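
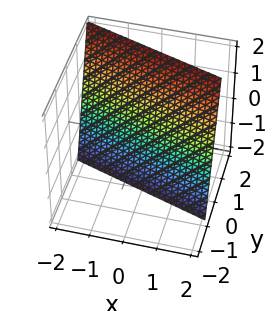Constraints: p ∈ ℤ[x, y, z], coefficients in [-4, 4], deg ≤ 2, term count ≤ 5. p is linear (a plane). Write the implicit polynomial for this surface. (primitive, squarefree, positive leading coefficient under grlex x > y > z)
1. The degree is 1 — every cross-section is a straight line — this is a plane.
2. Observable constraints: one z-axis crossing is at z = -2; it meets the x-axis at x = 2 (among the integer gridlines).
3. Putting this together gives p.

x + 3*y - z - 2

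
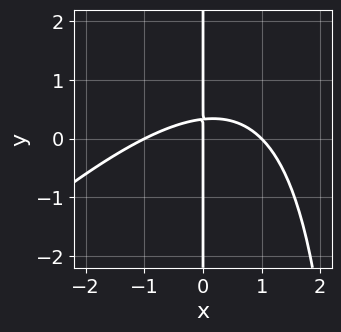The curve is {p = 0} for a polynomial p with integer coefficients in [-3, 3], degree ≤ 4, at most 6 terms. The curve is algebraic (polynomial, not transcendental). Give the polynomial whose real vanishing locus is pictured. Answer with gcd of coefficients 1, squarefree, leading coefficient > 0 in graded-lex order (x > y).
(a) Degree: the shape is more complex than any degree-2 curve, so deg p = 3.
(b) Reading off the gridlines: the visible y-axis segment lies entirely on the curve; the x-axis gridline crossings are at x ∈ {-1, 0, 1}.
(c) These observations pin down the coefficients.

x^3 - x^2*y + 3*x*y - x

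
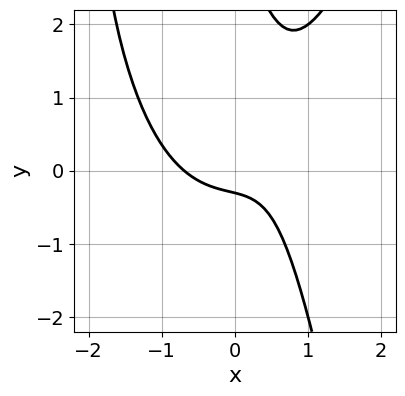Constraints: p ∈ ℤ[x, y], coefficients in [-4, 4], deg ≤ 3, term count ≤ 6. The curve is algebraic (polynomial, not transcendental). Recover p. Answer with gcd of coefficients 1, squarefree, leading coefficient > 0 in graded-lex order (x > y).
The degree is 3 — the shape is more complex than any degree-2 curve.
Matching integer coefficients to the picture gives p.

3*x^3 - 3*x*y - y^2 + 3*y + 1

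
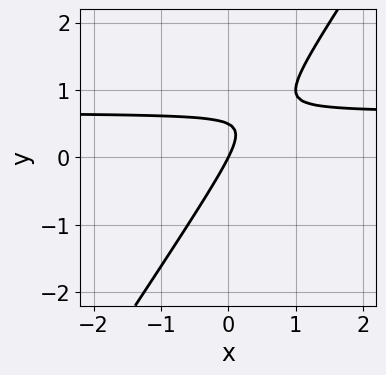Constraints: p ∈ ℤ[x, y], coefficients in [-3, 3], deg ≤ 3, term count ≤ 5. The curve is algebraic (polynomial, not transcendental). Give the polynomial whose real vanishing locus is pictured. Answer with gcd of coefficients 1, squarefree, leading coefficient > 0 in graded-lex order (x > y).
3*x*y - 2*y^2 - 2*x + y

1. Degree: the shape is more complex than any degree-1 curve, so deg p = 2.
2. From the visible intercepts: it meets the x-axis at x = 0 (among the integer gridlines); it meets the y-axis at y = 0 (among the integer gridlines).
3. Fitting integer coefficients to these (and the overall shape) gives p.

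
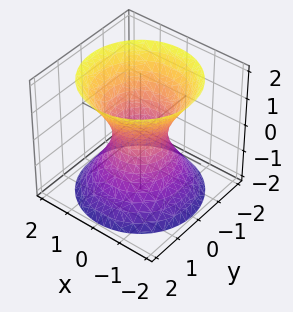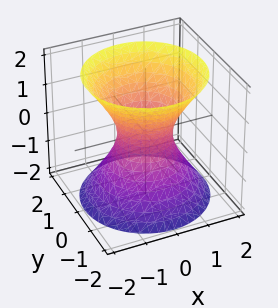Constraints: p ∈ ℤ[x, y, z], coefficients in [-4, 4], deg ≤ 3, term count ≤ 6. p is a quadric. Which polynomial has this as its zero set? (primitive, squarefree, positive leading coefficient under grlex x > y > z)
3*x^2 + 3*y^2 - 2*z^2 - 2

Degree: one connected sheet with a waist; a quadric, so deg p = 2.
Symmetries: the surface is invariant under rotation about z: p = q(x² + y², z); the z ↦ −z reflection is a symmetry, so z appears only in even powers.
From the axis intercepts and sections: it misses every integer gridline on the z-axis; a circular section at z = 1 has radius between 1 and 2.
The integer polynomial consistent with all of this is the stated p.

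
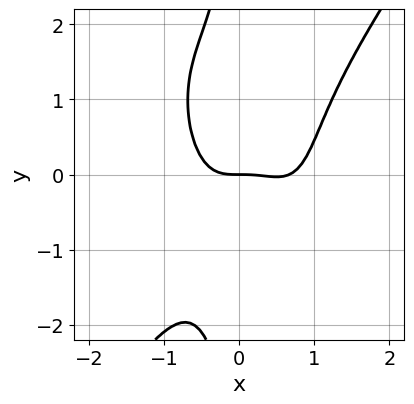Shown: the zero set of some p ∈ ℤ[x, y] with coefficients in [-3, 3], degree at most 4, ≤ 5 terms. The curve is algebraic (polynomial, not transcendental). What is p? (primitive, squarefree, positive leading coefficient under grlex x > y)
3*x^4 - x*y^3 - 2*x^3 - 2*y

The degree is 4 — no degree-3 curve has this shape.
Against the integer gridlines: it meets the y-axis at y = 0 (among the integer gridlines); one x-axis crossing is at x = 0.
The integer polynomial consistent with all of this is the stated p.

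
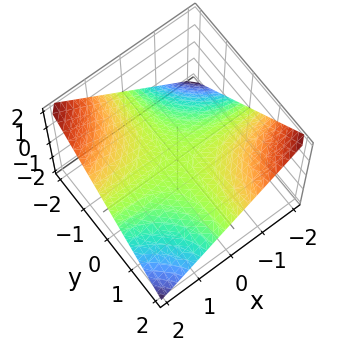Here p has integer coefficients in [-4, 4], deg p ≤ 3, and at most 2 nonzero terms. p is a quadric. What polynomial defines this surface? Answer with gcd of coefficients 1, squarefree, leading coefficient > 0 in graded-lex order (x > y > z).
First, the degree is 2 — a hyperbolic paraboloid; a quadric.
Next, observable constraints: every point of the x-axis in the box is on the surface; it crosses the z-axis at the gridline z = 0.
Finally, solving for integer coefficients yields p as stated. Check: (0, -1, 0) on the y-axis lies on the surface, and p(0, -1, 0) = 0. ✓

x*y + 2*z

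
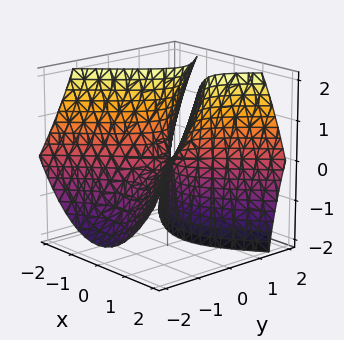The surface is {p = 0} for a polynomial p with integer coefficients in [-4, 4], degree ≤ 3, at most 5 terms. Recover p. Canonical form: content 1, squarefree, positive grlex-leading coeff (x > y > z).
(a) deg p = 2. The shape is more complex than any degree-1 surface.
(b) Checking where it meets the axes: it meets the x-axis at x = 0 (among the integer gridlines); one z-axis crossing is at z = 0; it meets the y-axis at y = 0 (among the integer gridlines).
(c) The integer polynomial consistent with all of this is the stated p.

3*x^2 - 3*y^2 + 3*y*z - 2*z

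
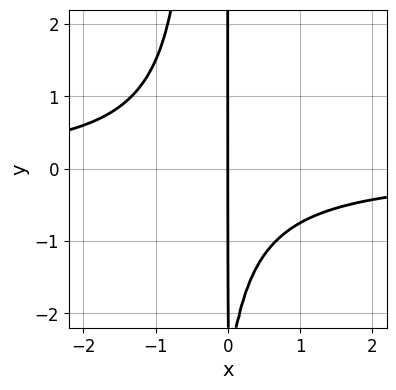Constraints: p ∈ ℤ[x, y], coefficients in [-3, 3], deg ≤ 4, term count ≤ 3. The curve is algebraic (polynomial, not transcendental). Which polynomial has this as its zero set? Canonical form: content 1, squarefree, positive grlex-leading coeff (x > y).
(a) Degree: no degree-2 curve has this shape, so deg p = 3.
(b) From the axis intercepts and sections: the visible y-axis segment lies entirely on the curve; it meets the x-axis at x = 0 (among the integer gridlines).
(c) These observations pin down the coefficients.

3*x^2*y + x*y + 3*x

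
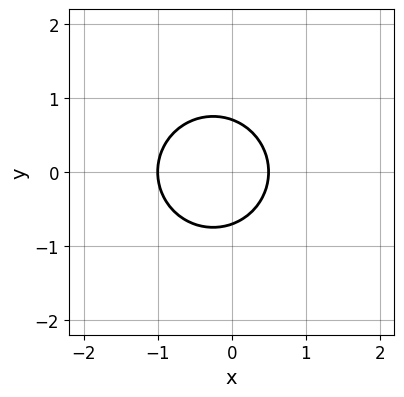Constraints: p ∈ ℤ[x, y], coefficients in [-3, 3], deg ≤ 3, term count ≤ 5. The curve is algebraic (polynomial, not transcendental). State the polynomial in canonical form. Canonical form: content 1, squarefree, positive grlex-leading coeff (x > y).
1. Degree: no degree-1 curve has this shape, so deg p = 2.
2. Symmetries: mirror symmetry y ↦ −y ⇒ only even powers of y.
3. From the axis intercepts and sections: one x-axis crossing is at x = -1.
4. Matching integer coefficients to the picture gives p.

2*x^2 + 2*y^2 + x - 1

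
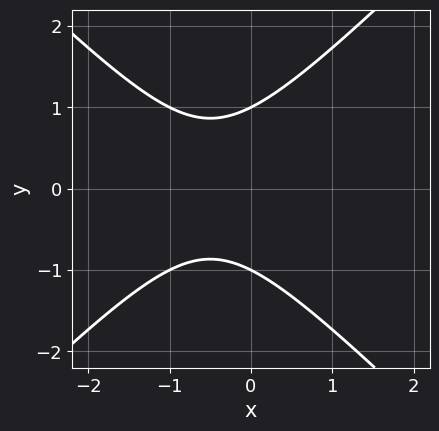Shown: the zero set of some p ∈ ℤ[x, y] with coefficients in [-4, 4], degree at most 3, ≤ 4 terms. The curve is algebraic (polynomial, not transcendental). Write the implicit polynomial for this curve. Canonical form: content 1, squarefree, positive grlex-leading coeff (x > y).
(a) deg p = 2.
(b) Symmetries: the y ↦ −y reflection is a symmetry, so y appears only in even powers.
(c) From the axis intercepts and sections: it misses every integer gridline on the x-axis; the y-axis gridline crossings are at y ∈ {-1, 1}.
(d) Putting this together gives p.

x^2 - y^2 + x + 1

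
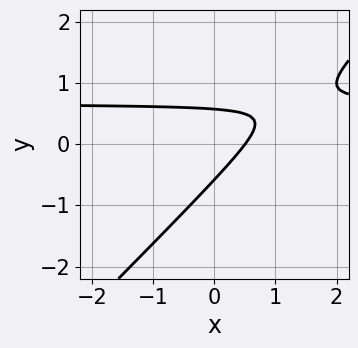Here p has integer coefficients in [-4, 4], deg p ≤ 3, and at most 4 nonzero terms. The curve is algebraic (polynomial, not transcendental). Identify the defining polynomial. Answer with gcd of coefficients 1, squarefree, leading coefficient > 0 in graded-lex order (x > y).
(a) Degree: the shape is more complex than any degree-1 curve, so deg p = 2.
(b) Putting this together gives p.

3*x*y - 3*y^2 - 2*x + 1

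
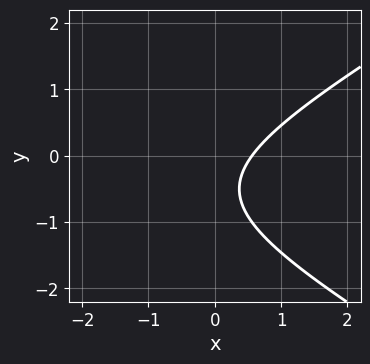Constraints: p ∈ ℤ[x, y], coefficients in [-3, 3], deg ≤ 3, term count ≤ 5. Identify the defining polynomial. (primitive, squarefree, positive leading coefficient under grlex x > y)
x^2 - 3*y^2 + 3*x - 3*y - 2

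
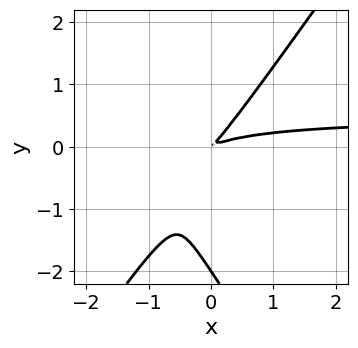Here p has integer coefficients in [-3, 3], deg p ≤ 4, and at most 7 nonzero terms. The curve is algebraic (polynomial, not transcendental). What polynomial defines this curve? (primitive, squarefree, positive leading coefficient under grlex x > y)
(a) Degree: no degree-2 curve has this shape, so deg p = 3.
(b) From the axis intercepts and sections: it crosses the y-axis at the gridline y = -2.
(c) Assembling these constraints gives the stated polynomial.

2*x^2*y - y^3 - x^2 + 3*x*y - 2*y^2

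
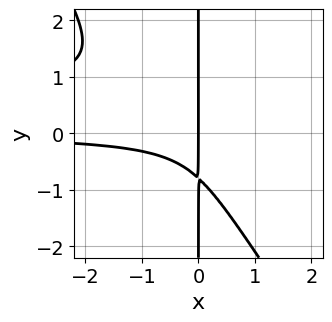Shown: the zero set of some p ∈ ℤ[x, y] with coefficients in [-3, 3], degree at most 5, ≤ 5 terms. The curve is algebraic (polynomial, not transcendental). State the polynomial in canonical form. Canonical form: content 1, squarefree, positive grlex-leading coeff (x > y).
(a) The degree is 4 — no degree-3 curve has this shape.
(b) Observable constraints: every point of the y-axis in the box is on the curve; it meets the x-axis at x = 0 (among the integer gridlines).
(c) Putting this together gives p.

3*x^2*y^2 + 2*x*y^3 - 2*x^2*y + x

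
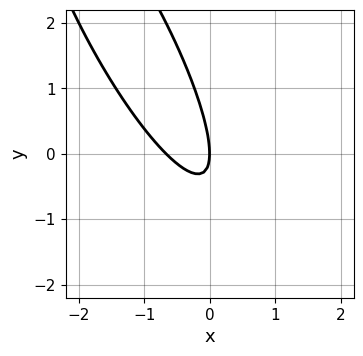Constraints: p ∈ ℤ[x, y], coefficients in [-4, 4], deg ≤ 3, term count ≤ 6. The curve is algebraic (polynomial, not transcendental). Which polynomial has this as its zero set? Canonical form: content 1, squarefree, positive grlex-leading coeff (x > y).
3*x^2 + 3*x*y + y^2 + 2*x

The degree is 2 — the shape is more complex than any degree-1 curve.
Observable constraints: it meets the x-axis at x = 0 (among the integer gridlines); one y-axis crossing is at y = 0.
Together with the visible shape, these determine p as stated.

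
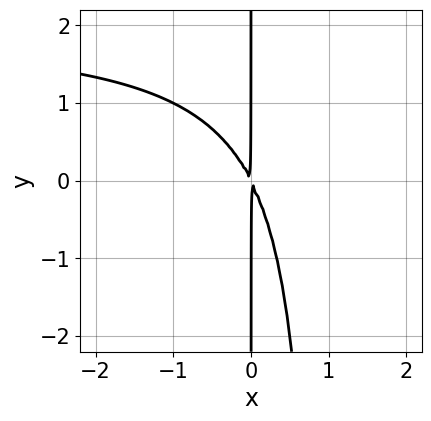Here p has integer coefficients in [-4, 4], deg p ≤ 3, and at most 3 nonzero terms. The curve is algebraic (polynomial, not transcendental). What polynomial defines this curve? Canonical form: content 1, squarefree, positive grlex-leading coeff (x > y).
x^2*y - 2*x^2 - x*y

Degree: a generic line meets the curve in up to 3 points, so deg p = 3.
Checking where it meets the axes: every point of the y-axis in the box is on the curve.
Matching integer coefficients to the picture gives p.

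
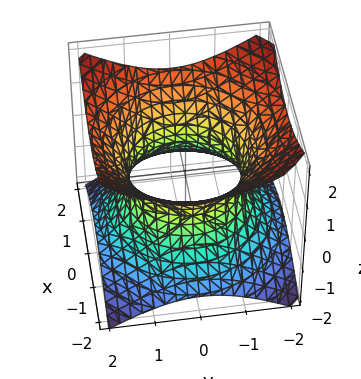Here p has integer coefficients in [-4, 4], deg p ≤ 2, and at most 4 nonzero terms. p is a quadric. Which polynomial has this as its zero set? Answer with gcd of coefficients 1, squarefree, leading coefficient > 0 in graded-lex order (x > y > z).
2*x^2 + 2*y^2 - 3*z^2 - 3

(a) Degree: one connected sheet with a waist; a quadric, so deg p = 2.
(b) Symmetries: rotational symmetry about the z-axis ⇒ p depends on x, y only through x² + y²; it's symmetric under z → −z, forcing even powers of z.
(c) Observable constraints: no z-intercept at any integer in the box; a circular section at z = 0 has radius between 1 and 2.
(d) Together with the visible shape, these determine p as stated.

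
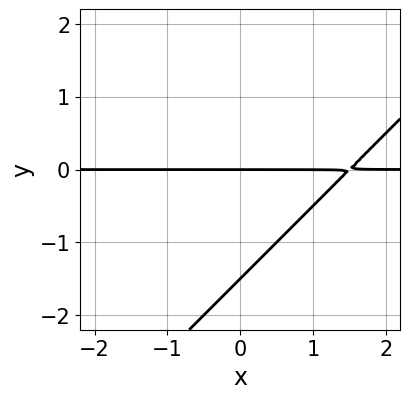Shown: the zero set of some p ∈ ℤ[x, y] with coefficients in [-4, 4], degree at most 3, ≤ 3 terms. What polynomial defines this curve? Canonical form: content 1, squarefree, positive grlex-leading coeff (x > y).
2*x*y - 2*y^2 - 3*y

First, the degree is 2 — a generic line meets the curve in up to 2 points.
Next, from the axis intercepts and sections: the visible x-axis segment lies entirely on the curve; it crosses the y-axis at the gridline y = 0.
Finally, fitting integer coefficients to these (and the overall shape) gives p.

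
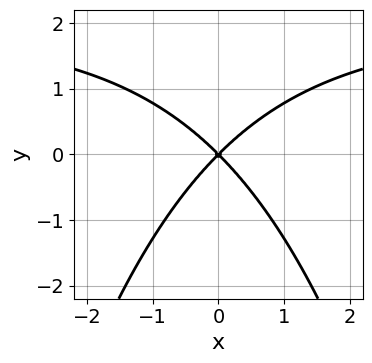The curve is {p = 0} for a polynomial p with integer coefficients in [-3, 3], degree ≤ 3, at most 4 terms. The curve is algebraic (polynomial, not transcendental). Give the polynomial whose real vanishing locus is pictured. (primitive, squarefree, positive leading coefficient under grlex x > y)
x^2*y - 2*x^2 + 2*y^2

1. deg p = 3. The shape is more complex than any degree-2 curve.
2. Symmetries: the x ↦ −x reflection is a symmetry, so x appears only in even powers.
3. Observable constraints: one x-axis crossing is at x = 0; it meets the y-axis at y = 0 (among the integer gridlines).
4. Solving for integer coefficients yields p as stated.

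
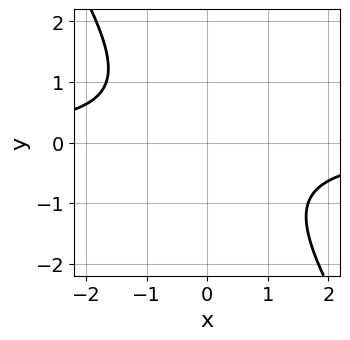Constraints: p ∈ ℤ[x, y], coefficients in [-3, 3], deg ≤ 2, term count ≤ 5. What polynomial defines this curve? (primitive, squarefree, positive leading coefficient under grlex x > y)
3*x*y + 2*y^2 + 3

First, the degree is 2 — a generic line meets the curve in up to 2 points.
Next, checking where it meets the axes: it misses every integer gridline on the x-axis; the curve avoids every integer y-axis point in the box.
Finally, putting this together gives p.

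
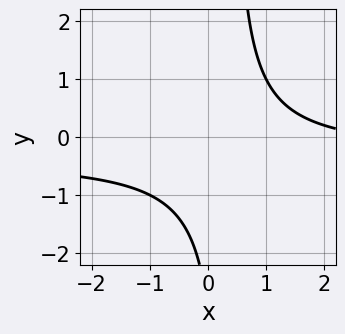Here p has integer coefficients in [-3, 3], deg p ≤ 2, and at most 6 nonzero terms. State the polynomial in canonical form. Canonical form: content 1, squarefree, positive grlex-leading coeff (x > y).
3*x*y + x - y - 3

1. Degree: the shape is more complex than any degree-1 curve, so deg p = 2.
2. Checking where it meets the axes: it misses every integer gridline on the y-axis; it misses every integer gridline on the x-axis.
3. Putting this together gives p.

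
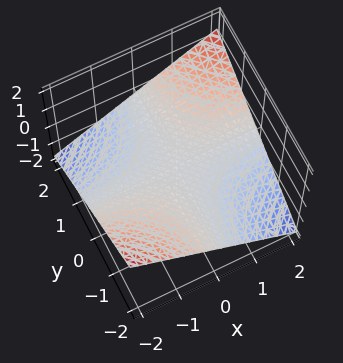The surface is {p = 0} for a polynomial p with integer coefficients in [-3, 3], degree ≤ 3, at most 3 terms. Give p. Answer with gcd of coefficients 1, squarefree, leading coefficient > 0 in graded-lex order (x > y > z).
x*y - 3*z

First, degree: a saddle surface; a quadric, so deg p = 2.
Next, observable constraints: the visible x-axis segment lies entirely on the surface; every point of the y-axis in the box is on the surface.
Finally, matching integer coefficients to the picture gives p.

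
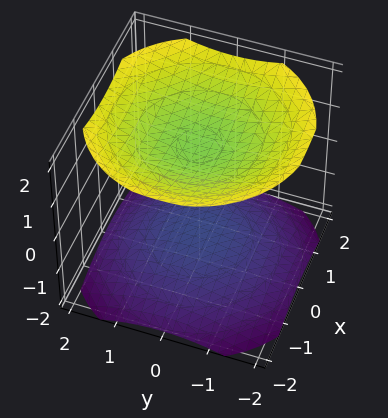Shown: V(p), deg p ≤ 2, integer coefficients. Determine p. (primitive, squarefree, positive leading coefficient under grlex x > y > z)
(a) There are 2 components. They look like related sheets of one shape, so recover p as a whole.
(b) Degree: two sheets facing apart; a quadric, so deg p = 2.
(c) Symmetries: mirror symmetry z ↦ −z ⇒ only even powers of z; rotational symmetry about the z-axis ⇒ p depends on x, y only through x² + y².
(d) From the visible intercepts: no y-intercept at any integer in the box; it misses every integer gridline on the x-axis.
(e) Solving for integer coefficients yields p as stated.

x^2 + y^2 - 2*z^2 + 3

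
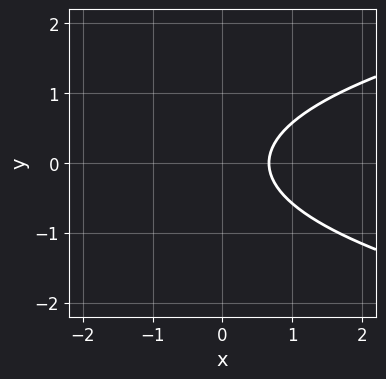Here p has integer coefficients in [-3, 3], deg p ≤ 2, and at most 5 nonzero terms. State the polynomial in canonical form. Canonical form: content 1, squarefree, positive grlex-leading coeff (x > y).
3*y^2 - 3*x + 2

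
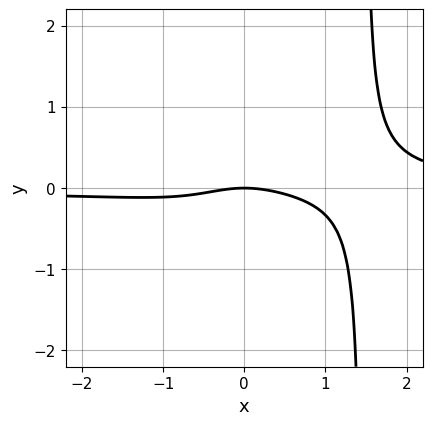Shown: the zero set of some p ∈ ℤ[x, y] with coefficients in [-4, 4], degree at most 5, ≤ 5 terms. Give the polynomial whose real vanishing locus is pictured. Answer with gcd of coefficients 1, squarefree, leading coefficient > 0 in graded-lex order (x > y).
3*x^3*y - 3*x^2*y - x^2 - 3*y

First, deg p = 4. A generic line meets the curve in up to 4 points.
Then, from the axis intercepts and sections: one x-axis crossing is at x = 0; it crosses the y-axis at the gridline y = 0.
Finally, matching integer coefficients to the picture gives p.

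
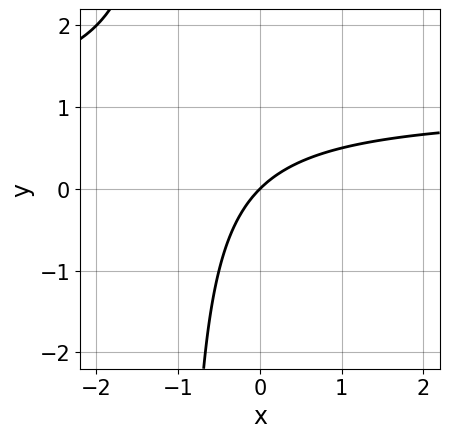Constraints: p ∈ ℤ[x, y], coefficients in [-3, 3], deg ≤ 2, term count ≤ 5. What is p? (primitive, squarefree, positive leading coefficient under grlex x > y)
x*y - x + y

1. The degree is 2 — the shape is more complex than any degree-1 curve.
2. Observable constraints: one x-axis crossing is at x = 0; it crosses the y-axis at the gridline y = 0.
3. Putting this together gives p.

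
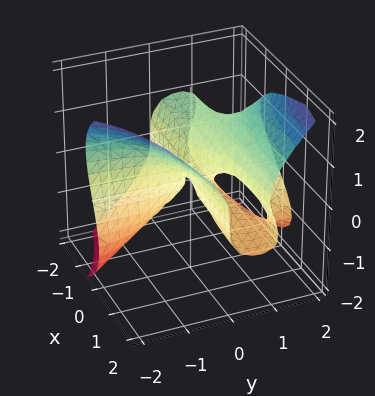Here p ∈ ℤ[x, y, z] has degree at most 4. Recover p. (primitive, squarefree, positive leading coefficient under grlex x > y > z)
3*x*y^2 + 2*y^2*z - 3*z^3 - 3*x*y

deg p = 3. A generic line meets the surface in up to 3 points.
From the axis intercepts and sections: the visible y-axis segment lies entirely on the surface; one z-axis crossing is at z = 0; every point of the x-axis in the box is on the surface.
Assembling these constraints gives the stated polynomial.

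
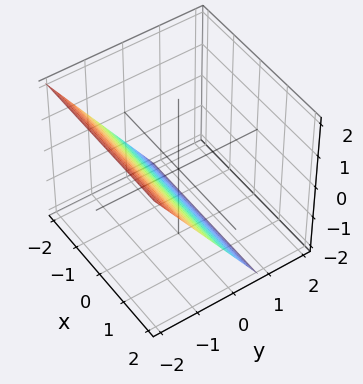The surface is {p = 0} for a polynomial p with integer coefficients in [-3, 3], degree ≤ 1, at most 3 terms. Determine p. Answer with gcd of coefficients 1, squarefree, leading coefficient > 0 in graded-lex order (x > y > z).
3*y + 2*z + 2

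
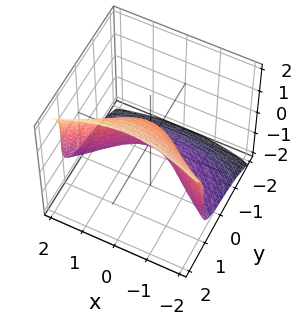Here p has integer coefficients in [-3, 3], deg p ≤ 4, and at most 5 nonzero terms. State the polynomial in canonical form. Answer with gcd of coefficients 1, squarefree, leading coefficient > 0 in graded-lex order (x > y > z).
y^3 - z^3 - x^2 + z^2 + 2*y

(a) Degree: the shape is more complex than any degree-2 surface, so deg p = 3.
(b) From the axis intercepts and sections: it crosses the y-axis at the gridline y = 0; among the integer gridlines, it crosses the z-axis at z ∈ {0, 1}.
(c) The integer polynomial consistent with all of this is the stated p.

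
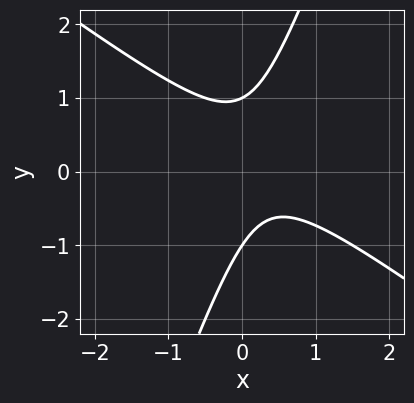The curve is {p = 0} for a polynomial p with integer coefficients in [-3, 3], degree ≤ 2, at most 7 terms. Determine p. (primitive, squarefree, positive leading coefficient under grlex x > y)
Degree: no degree-1 curve has this shape, so deg p = 2.
Against the integer gridlines: the curve avoids every integer x-axis point in the box; among the integer gridlines, it crosses the y-axis at y ∈ {-1, 1}.
Together with the visible shape, these determine p as stated.

2*x^2 + 2*x*y - y^2 - x + 1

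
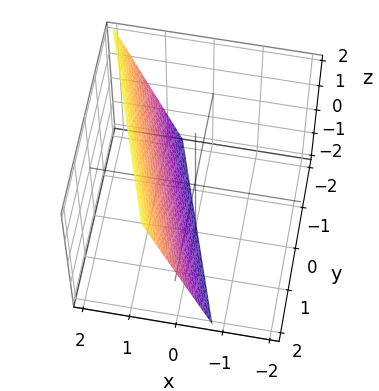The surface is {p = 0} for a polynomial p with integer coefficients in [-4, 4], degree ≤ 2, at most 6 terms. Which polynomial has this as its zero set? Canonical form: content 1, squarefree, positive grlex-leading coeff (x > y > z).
(a) The degree is 1 — the surface is flat (a plane).
(b) From the axis intercepts and sections: one y-axis crossing is at y = 2; it meets the z-axis at z = -2 (among the integer gridlines).
(c) Together with the visible shape, these determine p as stated.

3*x + y - z - 2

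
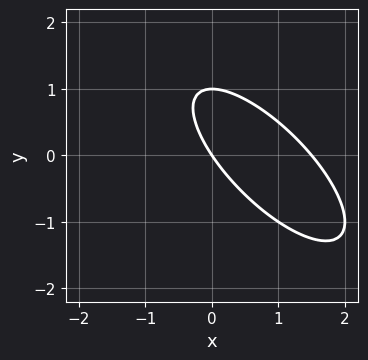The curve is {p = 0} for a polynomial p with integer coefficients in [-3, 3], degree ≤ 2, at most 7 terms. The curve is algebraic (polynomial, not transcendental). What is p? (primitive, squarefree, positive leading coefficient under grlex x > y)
2*x^2 + 3*x*y + 2*y^2 - 3*x - 2*y

First, deg p = 2. No degree-1 curve has this shape.
Then, from the axis intercepts and sections: one x-axis crossing is at x = 0; the y-axis gridline crossings are at y ∈ {0, 1}.
Finally, together with the visible shape, these determine p as stated.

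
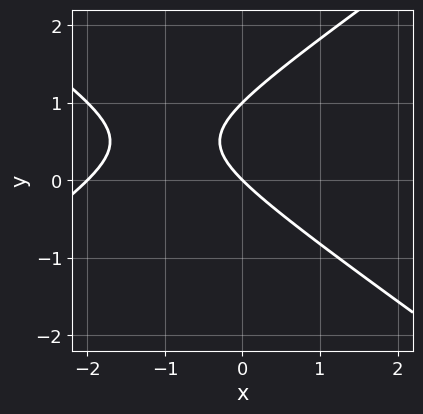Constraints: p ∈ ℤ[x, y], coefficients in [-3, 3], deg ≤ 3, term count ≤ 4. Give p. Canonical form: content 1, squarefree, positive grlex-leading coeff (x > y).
(a) The degree is 2 — no degree-1 curve has this shape.
(b) Against the integer gridlines: the x-axis gridline crossings are at x ∈ {-2, 0}; the y-axis gridline crossings are at y ∈ {0, 1}.
(c) Together with the visible shape, these determine p as stated.

x^2 - 2*y^2 + 2*x + 2*y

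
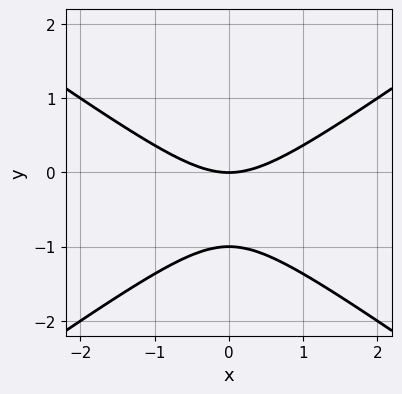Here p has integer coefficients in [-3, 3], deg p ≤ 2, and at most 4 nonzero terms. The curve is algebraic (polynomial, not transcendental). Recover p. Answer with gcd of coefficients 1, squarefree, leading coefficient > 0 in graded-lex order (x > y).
First, deg p = 2. No degree-1 curve has this shape.
Next, symmetries: the x ↦ −x reflection is a symmetry, so x appears only in even powers.
Next, reading off the gridlines: the y-axis gridline crossings are at y ∈ {-1, 0}; it meets the x-axis at x = 0 (among the integer gridlines).
Finally, matching integer coefficients to the picture gives p.

x^2 - 2*y^2 - 2*y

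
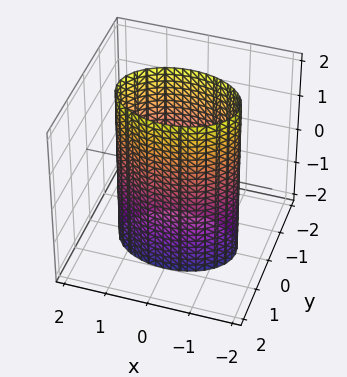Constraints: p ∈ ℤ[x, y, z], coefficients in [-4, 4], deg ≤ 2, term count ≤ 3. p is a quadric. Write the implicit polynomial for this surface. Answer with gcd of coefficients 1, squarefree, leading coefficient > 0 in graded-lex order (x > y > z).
1. The degree is 2 — constant cross-section along one axis; a quadric.
2. Symmetries: mirror symmetry x ↦ −x ⇒ only even powers of x; mirror symmetry z ↦ −z ⇒ only even powers of z; it's symmetric under y → −y, forcing even powers of y.
3. Reading off the gridlines: among the integer gridlines, it crosses the y-axis at y ∈ {-1, 1}; it misses every integer gridline on the z-axis.
4. The integer polynomial consistent with all of this is the stated p.

x^2 + 2*y^2 - 2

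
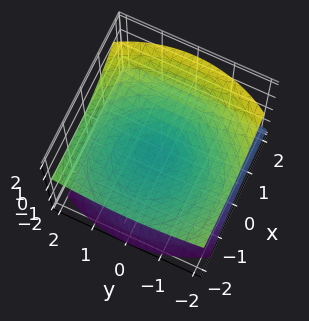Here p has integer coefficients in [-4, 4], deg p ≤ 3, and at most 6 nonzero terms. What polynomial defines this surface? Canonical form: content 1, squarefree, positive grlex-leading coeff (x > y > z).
x^2 + 2*x*z + y^2 - 3*z^2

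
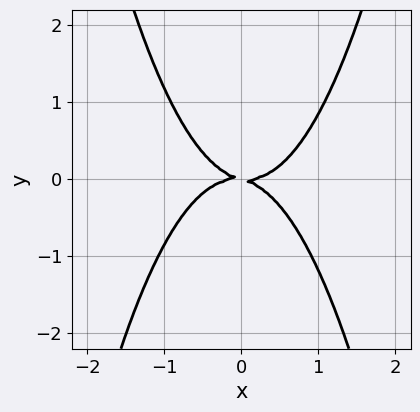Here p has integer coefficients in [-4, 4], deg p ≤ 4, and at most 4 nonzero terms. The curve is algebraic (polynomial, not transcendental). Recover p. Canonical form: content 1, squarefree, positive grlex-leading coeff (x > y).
3*x^4 - x*y - 3*y^2

The degree is 4 — a generic line meets the curve in up to 4 points.
Checking where it meets the axes: it meets the y-axis at y = 0 (among the integer gridlines); it crosses the x-axis at the gridline x = 0.
Solving for integer coefficients yields p as stated.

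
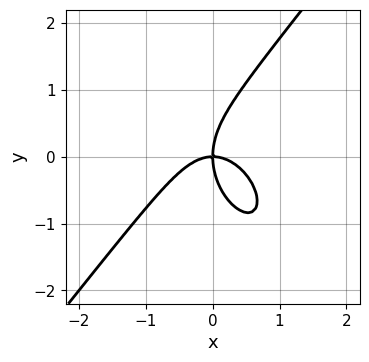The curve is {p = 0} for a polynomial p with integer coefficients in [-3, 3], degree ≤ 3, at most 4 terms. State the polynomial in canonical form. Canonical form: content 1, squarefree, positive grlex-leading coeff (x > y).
2*x^3 - y^3 + 2*x*y

(a) Degree: no degree-2 curve has this shape, so deg p = 3.
(b) Observable constraints: one y-axis crossing is at y = 0; it meets the x-axis at x = 0 (among the integer gridlines).
(c) Solving for integer coefficients yields p as stated.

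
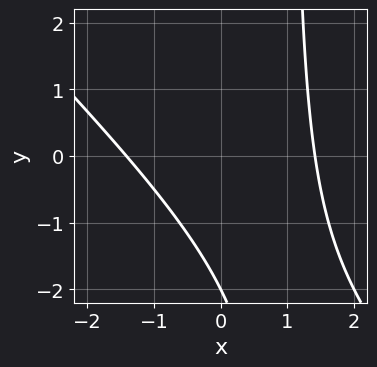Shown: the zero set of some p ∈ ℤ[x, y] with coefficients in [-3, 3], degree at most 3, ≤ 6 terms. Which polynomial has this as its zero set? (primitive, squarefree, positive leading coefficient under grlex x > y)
(a) The degree is 2 — the shape is more complex than any degree-1 curve.
(b) Checking where it meets the axes: it crosses the y-axis at the gridline y = -2.
(c) Fitting integer coefficients to these (and the overall shape) gives p.

x^2 + x*y - y - 2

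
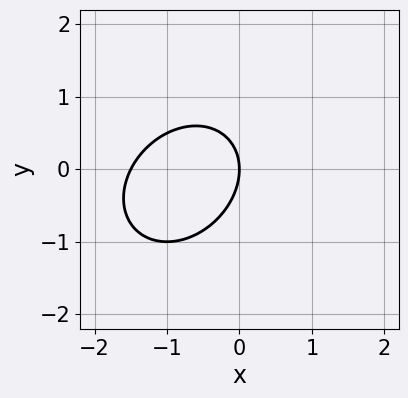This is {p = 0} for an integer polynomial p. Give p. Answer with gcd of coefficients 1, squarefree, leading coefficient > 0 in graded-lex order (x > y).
(a) Degree: no degree-1 curve has this shape, so deg p = 2.
(b) Checking where it meets the axes: one y-axis crossing is at y = 0; it meets the x-axis at x = 0 (among the integer gridlines).
(c) Assembling these constraints gives the stated polynomial.

2*x^2 - x*y + 2*y^2 + 3*x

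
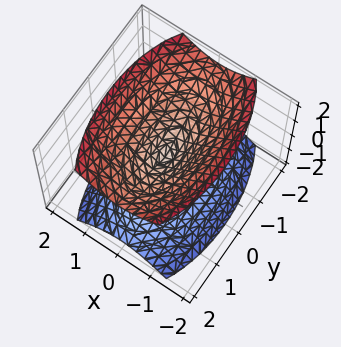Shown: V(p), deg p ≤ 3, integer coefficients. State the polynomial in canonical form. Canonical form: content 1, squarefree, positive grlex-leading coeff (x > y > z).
The picture has 2 separate pieces. Treating them together as one polynomial.
The degree is 2 — a double cone through the origin; a quadric.
Symmetries: mirror symmetry y ↦ −y ⇒ only even powers of y; the z ↦ −z reflection is a symmetry, so z appears only in even powers; the x ↦ −x reflection is a symmetry, so x appears only in even powers.
Against the integer gridlines: it meets the x-axis at x = 0 (among the integer gridlines); it meets the z-axis at z = 0 (among the integer gridlines); it crosses the y-axis at the gridline y = 0.
Assembling these constraints gives the stated polynomial.

3*x^2 + y^2 - 2*z^2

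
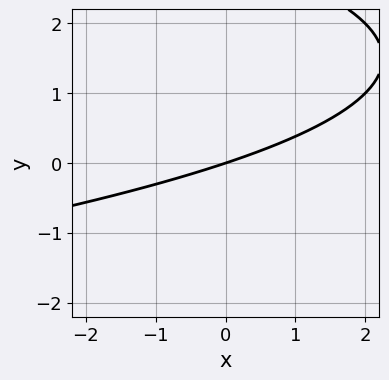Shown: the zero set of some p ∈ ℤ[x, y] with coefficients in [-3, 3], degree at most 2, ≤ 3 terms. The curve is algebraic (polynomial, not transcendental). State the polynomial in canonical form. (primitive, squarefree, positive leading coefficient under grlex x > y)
(a) deg p = 2.
(b) Reading off the gridlines: it meets the x-axis at x = 0 (among the integer gridlines); it crosses the y-axis at the gridline y = 0.
(c) Together with the visible shape, these determine p as stated.

y^2 + x - 3*y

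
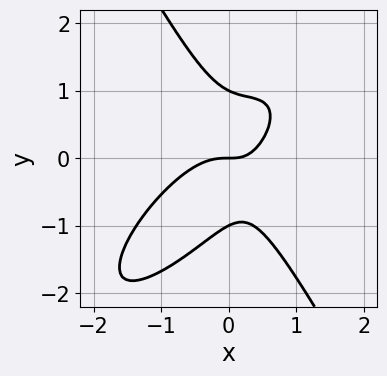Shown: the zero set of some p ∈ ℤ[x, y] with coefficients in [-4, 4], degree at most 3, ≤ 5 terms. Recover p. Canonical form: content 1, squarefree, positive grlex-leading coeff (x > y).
2*x^3 - 2*x^2*y + y^3 + x*y - y

1. The degree is 3 — the shape is more complex than any degree-2 curve.
2. Reading off the gridlines: it crosses the x-axis at the gridline x = 0; among the integer gridlines, it crosses the y-axis at y ∈ {-1, 0, 1}.
3. Putting this together gives p.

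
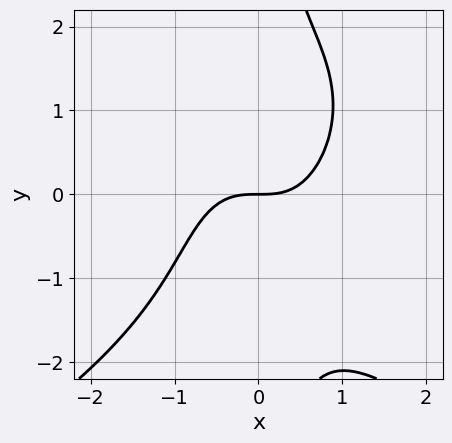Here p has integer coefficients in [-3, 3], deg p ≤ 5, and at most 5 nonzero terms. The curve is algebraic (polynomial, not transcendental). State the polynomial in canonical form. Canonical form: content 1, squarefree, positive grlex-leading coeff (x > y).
x*y^3 + 3*x^3 - 3*y

First, the degree is 4 — the shape is more complex than any degree-3 curve.
Next, against the integer gridlines: it crosses the x-axis at the gridline x = 0; it crosses the y-axis at the gridline y = 0.
Finally, fitting integer coefficients to these (and the overall shape) gives p.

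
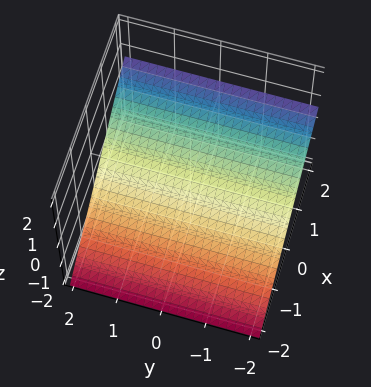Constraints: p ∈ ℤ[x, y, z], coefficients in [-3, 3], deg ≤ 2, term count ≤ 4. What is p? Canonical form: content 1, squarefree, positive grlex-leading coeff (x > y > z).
2*x - 3*z - 2

First, degree: every cross-section is a straight line — this is a plane, so deg p = 1.
Next, observable constraints: no y-intercept at any integer in the box; it crosses the x-axis at the gridline x = 1.
Finally, assembling these constraints gives the stated polynomial.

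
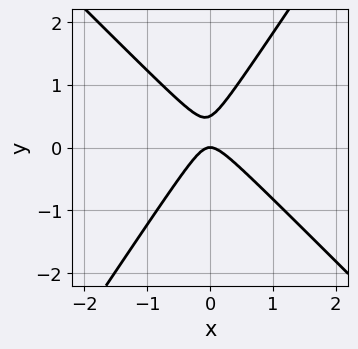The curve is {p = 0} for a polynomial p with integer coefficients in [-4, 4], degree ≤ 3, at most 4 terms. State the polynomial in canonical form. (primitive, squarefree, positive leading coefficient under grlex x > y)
(a) The degree is 2 — no degree-1 curve has this shape.
(b) From the visible intercepts: it meets the x-axis at x = 0 (among the integer gridlines); it meets the y-axis at y = 0 (among the integer gridlines).
(c) Putting this together gives p.

3*x^2 + x*y - 2*y^2 + y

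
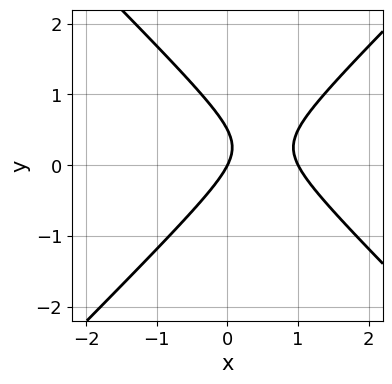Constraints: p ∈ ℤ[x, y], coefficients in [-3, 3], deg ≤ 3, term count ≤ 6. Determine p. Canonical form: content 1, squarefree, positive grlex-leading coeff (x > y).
(a) deg p = 2. A generic line meets the curve in up to 2 points.
(b) Against the integer gridlines: one y-axis crossing is at y = 0; the x-axis gridline crossings are at x ∈ {0, 1}.
(c) Matching integer coefficients to the picture gives p.

2*x^2 - 2*y^2 - 2*x + y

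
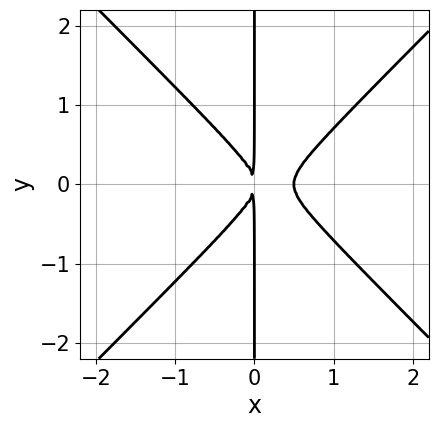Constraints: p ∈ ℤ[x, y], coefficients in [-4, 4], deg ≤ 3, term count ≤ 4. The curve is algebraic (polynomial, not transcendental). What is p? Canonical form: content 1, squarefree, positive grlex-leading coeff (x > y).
First, degree: a generic line meets the curve in up to 3 points, so deg p = 3.
Next, symmetries: the y ↦ −y reflection is a symmetry, so y appears only in even powers.
Next, from the axis intercepts and sections: every point of the y-axis in the box is on the curve.
Finally, fitting integer coefficients to these (and the overall shape) gives p.

2*x^3 - 2*x*y^2 - x^2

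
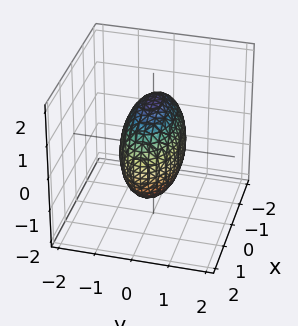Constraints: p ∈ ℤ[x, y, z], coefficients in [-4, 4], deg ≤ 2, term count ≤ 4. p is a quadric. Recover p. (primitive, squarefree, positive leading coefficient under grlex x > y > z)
x^2 + 3*y^2 + z^2 - 2

deg p = 2. A closed, bounded, convex surface; a quadric.
Symmetries: it's symmetric under z → −z, forcing even powers of z; mirror symmetry y ↦ −y ⇒ only even powers of y; it's symmetric under x → −x, forcing even powers of x.
Putting this together gives p.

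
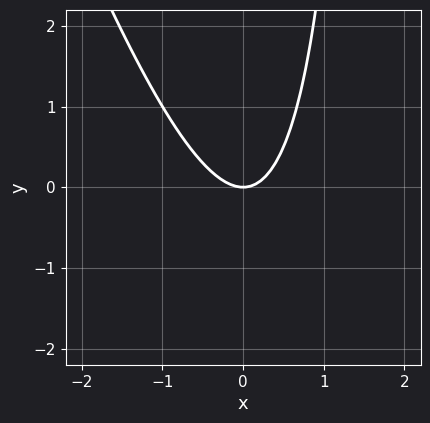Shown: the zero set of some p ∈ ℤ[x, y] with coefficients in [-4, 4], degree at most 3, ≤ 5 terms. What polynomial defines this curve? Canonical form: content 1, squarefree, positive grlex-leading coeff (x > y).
First, the degree is 2 — a generic line meets the curve in up to 2 points.
Then, reading off the gridlines: one x-axis crossing is at x = 0; one y-axis crossing is at y = 0.
Finally, fitting integer coefficients to these (and the overall shape) gives p.

3*x^2 + x*y - 2*y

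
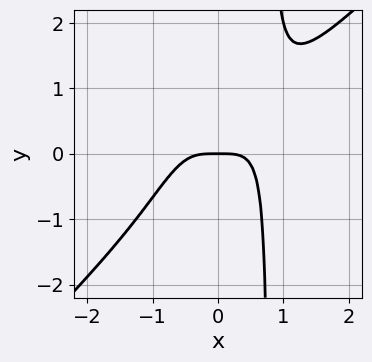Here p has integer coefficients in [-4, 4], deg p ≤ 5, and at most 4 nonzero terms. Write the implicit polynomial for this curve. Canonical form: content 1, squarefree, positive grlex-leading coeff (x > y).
2*x^4 - 2*x^3*y + y

1. deg p = 4.
2. From the axis intercepts and sections: one y-axis crossing is at y = 0; one x-axis crossing is at x = 0.
3. Fitting integer coefficients to these (and the overall shape) gives p.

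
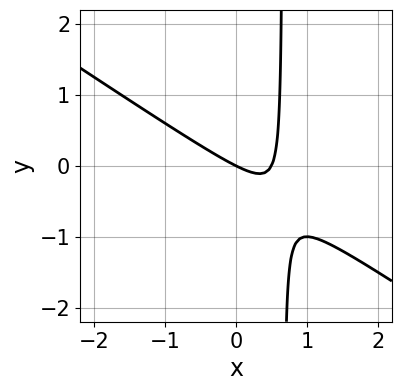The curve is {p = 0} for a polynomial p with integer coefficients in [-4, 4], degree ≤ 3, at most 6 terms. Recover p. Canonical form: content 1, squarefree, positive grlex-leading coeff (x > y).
2*x^2 + 3*x*y - x - 2*y

deg p = 2. The shape is more complex than any degree-1 curve.
From the axis intercepts and sections: one y-axis crossing is at y = 0; it crosses the x-axis at the gridline x = 0.
These observations pin down the coefficients.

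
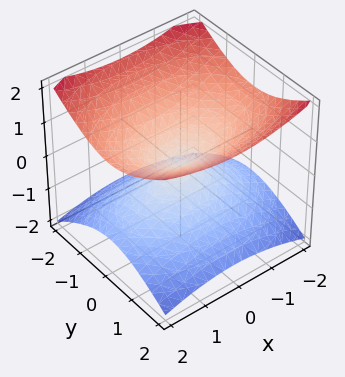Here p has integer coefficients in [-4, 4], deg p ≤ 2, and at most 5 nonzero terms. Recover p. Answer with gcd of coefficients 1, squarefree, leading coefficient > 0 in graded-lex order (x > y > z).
x^2 + 2*y^2 - 3*z^2

1. The degree is 2 — two nappes meeting at a single point; a quadric.
2. Symmetries: the z ↦ −z reflection is a symmetry, so z appears only in even powers; the y ↦ −y reflection is a symmetry, so y appears only in even powers; mirror symmetry x ↦ −x ⇒ only even powers of x.
3. From the visible intercepts: one x-axis crossing is at x = 0; it meets the z-axis at z = 0 (among the integer gridlines).
4. Matching integer coefficients to the picture gives p.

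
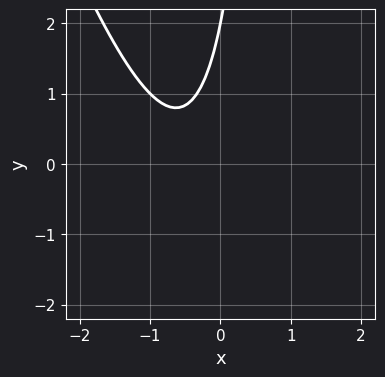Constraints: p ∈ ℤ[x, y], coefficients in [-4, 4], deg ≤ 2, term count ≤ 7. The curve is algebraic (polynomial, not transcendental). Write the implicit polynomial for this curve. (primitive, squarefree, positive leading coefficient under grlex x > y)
3*x^2 + x*y + 3*x - y + 2

(a) Degree: a generic line meets the curve in up to 2 points, so deg p = 2.
(b) Reading off the gridlines: it meets the y-axis at y = 2 (among the integer gridlines); no x-intercept at any integer in the box.
(c) The integer polynomial consistent with all of this is the stated p.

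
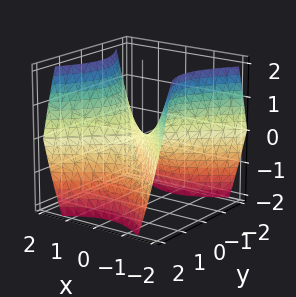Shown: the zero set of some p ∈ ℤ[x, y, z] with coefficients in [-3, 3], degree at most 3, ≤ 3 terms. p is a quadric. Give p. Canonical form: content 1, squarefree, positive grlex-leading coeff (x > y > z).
Degree: a saddle surface; a quadric, so deg p = 2.
Symmetries: the y ↦ −y reflection is a symmetry, so y appears only in even powers; the x ↦ −x reflection is a symmetry, so x appears only in even powers.
Reading off the gridlines: it crosses the z-axis at the gridline z = 0; it crosses the y-axis at the gridline y = 0.
The integer polynomial consistent with all of this is the stated p.

x^2 - y^2 - z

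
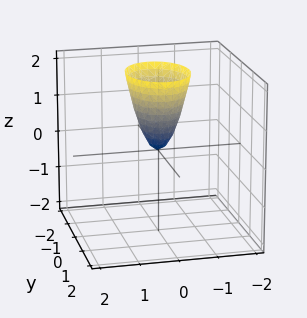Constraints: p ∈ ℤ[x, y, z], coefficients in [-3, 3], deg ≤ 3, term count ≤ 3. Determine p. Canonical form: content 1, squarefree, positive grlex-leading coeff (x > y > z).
(a) The degree is 2 — a paraboloid; a quadric.
(b) Symmetries: it's symmetric under y → −y, forcing even powers of y; it's symmetric under x → −x, forcing even powers of x.
(c) Against the integer gridlines: it crosses the z-axis at the gridline z = 0; it crosses the x-axis at the gridline x = 0; it crosses the y-axis at the gridline y = 0.
(d) Matching integer coefficients to the picture gives p.

3*x^2 + 2*y^2 - z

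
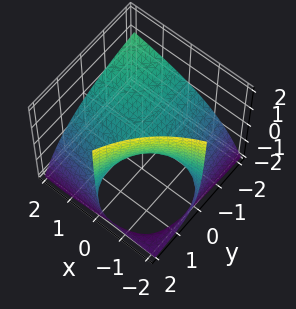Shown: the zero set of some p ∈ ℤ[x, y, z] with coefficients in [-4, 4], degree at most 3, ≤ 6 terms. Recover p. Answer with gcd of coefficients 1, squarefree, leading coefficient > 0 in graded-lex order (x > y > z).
x*y + x*z - y*z + 2*z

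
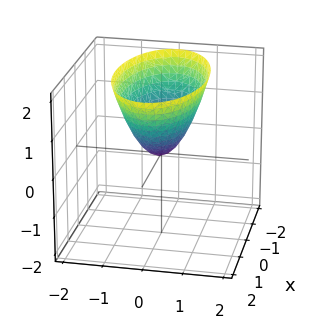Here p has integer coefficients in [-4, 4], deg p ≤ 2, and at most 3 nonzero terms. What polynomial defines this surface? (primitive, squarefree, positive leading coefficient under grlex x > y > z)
x^2 + 3*y^2 - 2*z

1. deg p = 2.
2. Symmetries: the y ↦ −y reflection is a symmetry, so y appears only in even powers; mirror symmetry x ↦ −x ⇒ only even powers of x.
3. From the axis intercepts and sections: one z-axis crossing is at z = 0; one x-axis crossing is at x = 0; it crosses the y-axis at the gridline y = 0.
4. Fitting integer coefficients to these (and the overall shape) gives p.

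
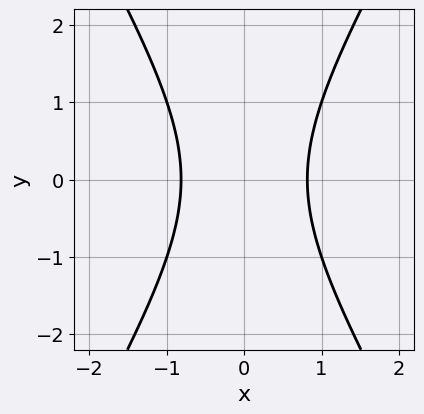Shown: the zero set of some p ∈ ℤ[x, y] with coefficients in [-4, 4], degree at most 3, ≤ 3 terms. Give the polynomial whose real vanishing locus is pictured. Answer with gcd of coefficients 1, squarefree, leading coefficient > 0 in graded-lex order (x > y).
3*x^2 - y^2 - 2

First, degree: the shape is more complex than any degree-1 curve, so deg p = 2.
Next, symmetries: the y ↦ −y reflection is a symmetry, so y appears only in even powers; mirror symmetry x ↦ −x ⇒ only even powers of x.
Next, against the integer gridlines: it misses every integer gridline on the y-axis.
Finally, the integer polynomial consistent with all of this is the stated p.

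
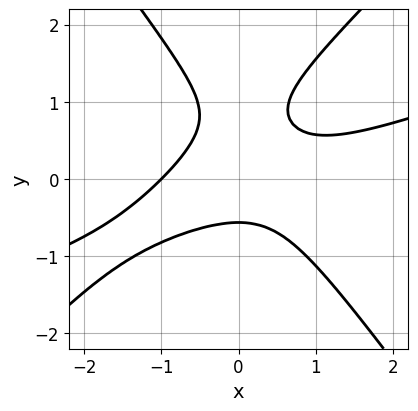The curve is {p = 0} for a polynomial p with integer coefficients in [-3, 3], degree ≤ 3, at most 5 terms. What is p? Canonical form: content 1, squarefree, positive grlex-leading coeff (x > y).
x^3 - 3*x^2*y + 2*y^3 - 2*y^2 + 1

(a) deg p = 3. The shape is more complex than any degree-2 curve.
(b) Checking where it meets the axes: it crosses the x-axis at the gridline x = -1.
(c) The integer polynomial consistent with all of this is the stated p.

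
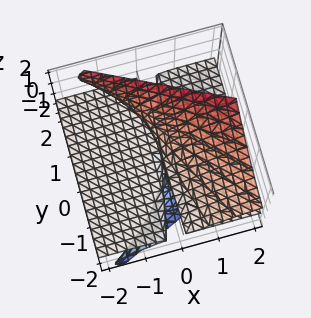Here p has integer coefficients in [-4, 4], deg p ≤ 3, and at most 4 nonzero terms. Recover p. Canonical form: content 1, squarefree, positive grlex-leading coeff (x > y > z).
The degree is 3 — the shape is more complex than any degree-2 surface.
From the visible intercepts: it meets the z-axis at z = 0 (among the integer gridlines); the visible x-axis segment lies entirely on the surface; every point of the y-axis in the box is on the surface.
The integer polynomial consistent with all of this is the stated p.

3*y*z^2 - 2*z^3 + 3*x*z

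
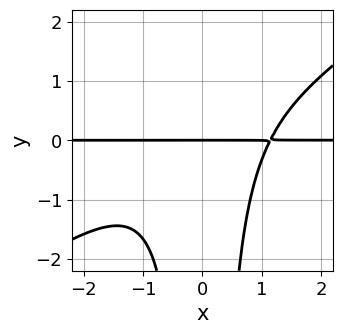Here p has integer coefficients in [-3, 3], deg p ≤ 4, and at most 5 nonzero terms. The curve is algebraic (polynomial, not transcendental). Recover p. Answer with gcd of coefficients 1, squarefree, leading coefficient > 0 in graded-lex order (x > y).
2*x^3*y - 3*x^2*y^2 - 3*y

1. Degree: a generic line meets the curve in up to 4 points, so deg p = 4.
2. Against the integer gridlines: every point of the x-axis in the box is on the curve; one y-axis crossing is at y = 0.
3. The integer polynomial consistent with all of this is the stated p.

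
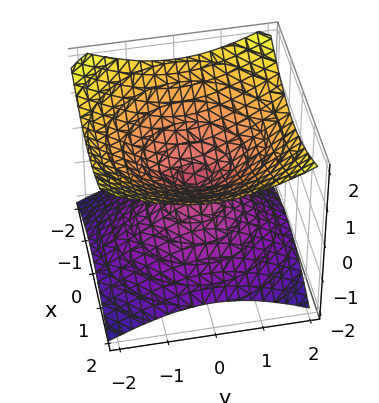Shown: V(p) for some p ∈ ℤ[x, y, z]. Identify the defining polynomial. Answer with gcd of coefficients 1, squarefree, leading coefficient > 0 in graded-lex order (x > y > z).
x^2 + y^2 - 2*z^2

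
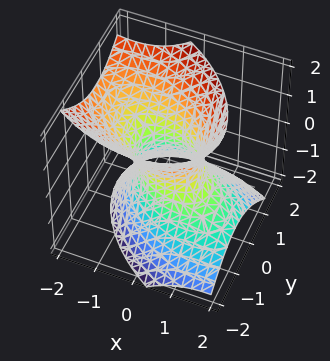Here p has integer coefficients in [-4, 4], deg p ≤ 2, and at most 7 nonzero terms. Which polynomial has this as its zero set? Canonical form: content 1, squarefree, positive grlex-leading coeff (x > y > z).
2*x^2 + 2*x*y + 2*x*z + 3*y^2 - 2*z^2 - 2

1. The degree is 2 — a generic line meets the surface in up to 2 points.
2. Observable constraints: among the integer gridlines, it crosses the x-axis at x ∈ {-1, 1}; no z-intercept at any integer in the box.
3. Matching integer coefficients to the picture gives p.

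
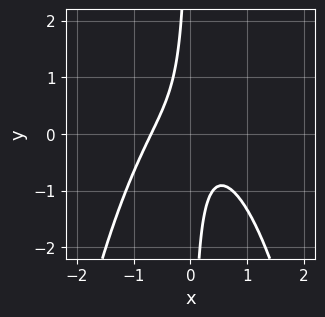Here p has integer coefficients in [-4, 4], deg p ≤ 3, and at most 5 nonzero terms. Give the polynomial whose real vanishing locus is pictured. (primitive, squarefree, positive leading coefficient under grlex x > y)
3*x^3 + 3*x*y + 1

(a) The degree is 3 — a generic line meets the curve in up to 3 points.
(b) Checking where it meets the axes: the curve avoids every integer y-axis point in the box.
(c) Fitting integer coefficients to these (and the overall shape) gives p.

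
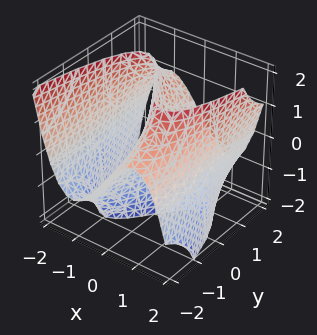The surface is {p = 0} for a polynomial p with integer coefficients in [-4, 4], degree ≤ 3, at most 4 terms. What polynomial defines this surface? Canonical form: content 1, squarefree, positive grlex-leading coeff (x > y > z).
1. The degree is 3 — the shape is more complex than any degree-2 surface.
2. From the axis intercepts and sections: the visible y-axis segment lies entirely on the surface; the visible z-axis segment lies entirely on the surface.
3. The integer polynomial consistent with all of this is the stated p.

x^3 - y*z - 3*x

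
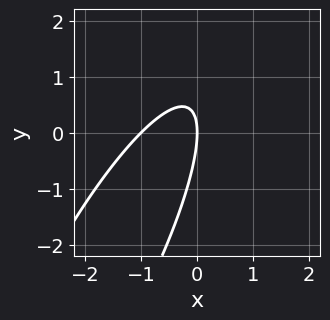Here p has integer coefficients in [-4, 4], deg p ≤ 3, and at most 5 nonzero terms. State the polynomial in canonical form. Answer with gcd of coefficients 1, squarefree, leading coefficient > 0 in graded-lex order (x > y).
First, the degree is 2 — a generic line meets the curve in up to 2 points.
Then, from the axis intercepts and sections: one y-axis crossing is at y = 0; the x-axis gridline crossings are at x ∈ {-1, 0}.
Finally, fitting integer coefficients to these (and the overall shape) gives p.

3*x^2 - 3*x*y + y^2 + 3*x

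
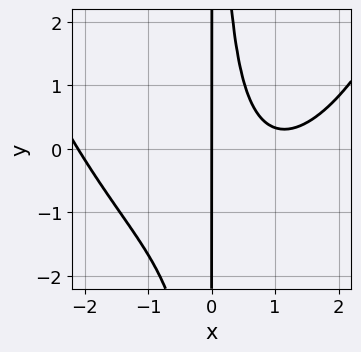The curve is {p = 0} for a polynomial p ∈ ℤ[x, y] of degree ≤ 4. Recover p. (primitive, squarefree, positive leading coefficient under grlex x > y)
x^4 - 3*x^2*y - 3*x^2 + 3*x

1. Degree: a generic line meets the curve in up to 4 points, so deg p = 4.
2. From the visible intercepts: the visible y-axis segment lies entirely on the curve; it meets the x-axis at x = 0 (among the integer gridlines).
3. Assembling these constraints gives the stated polynomial.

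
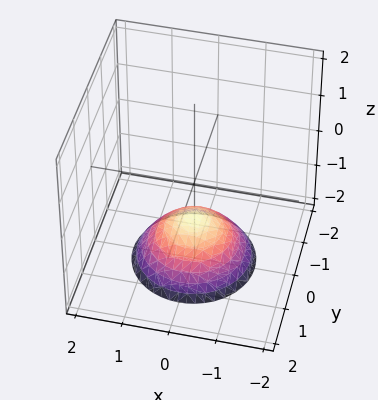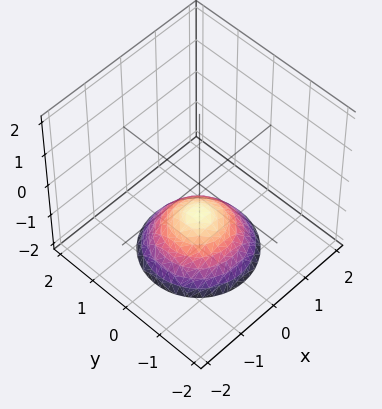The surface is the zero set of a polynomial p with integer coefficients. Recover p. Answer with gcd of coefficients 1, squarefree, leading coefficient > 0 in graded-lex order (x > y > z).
(a) The degree is 2 — no degree-1 surface has this shape.
(b) Symmetries: rotational symmetry about the z-axis ⇒ p depends on x, y only through x² + y².
(c) Against the integer gridlines: the surface avoids every integer y-axis point in the box; a circular section at z = -2 has radius between 1 and 2; it meets the z-axis at z = -1 (among the integer gridlines); it misses every integer gridline on the x-axis.
(d) These observations pin down the coefficients.

2*x^2 + 2*y^2 + 3*z + 3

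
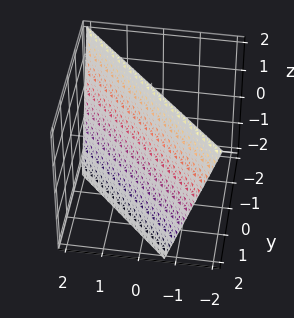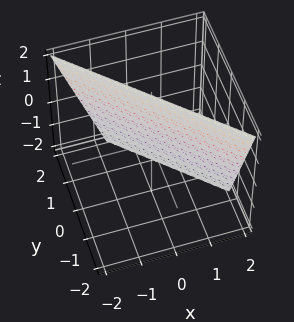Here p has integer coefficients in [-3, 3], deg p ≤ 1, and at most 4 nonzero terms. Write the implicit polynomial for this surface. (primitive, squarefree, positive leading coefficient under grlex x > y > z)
3*x + 3*y + z - 2

Degree: the surface is flat (a plane), so deg p = 1.
Checking where it meets the axes: it crosses the z-axis at the gridline z = 2.
Assembling these constraints gives the stated polynomial.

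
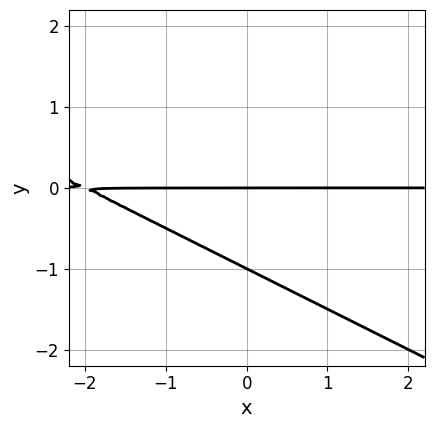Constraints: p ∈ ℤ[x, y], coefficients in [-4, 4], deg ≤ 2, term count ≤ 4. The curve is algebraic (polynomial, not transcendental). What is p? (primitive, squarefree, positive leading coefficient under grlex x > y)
x*y + 2*y^2 + 2*y

Degree: a generic line meets the curve in up to 2 points, so deg p = 2.
Reading off the gridlines: the y-axis gridline crossings are at y ∈ {-1, 0}; every point of the x-axis in the box is on the curve.
Together with the visible shape, these determine p as stated.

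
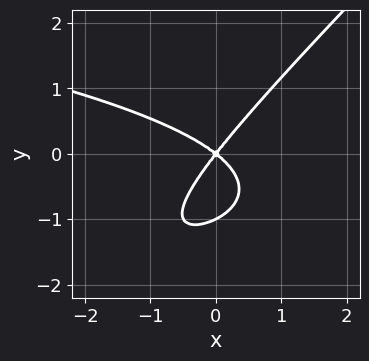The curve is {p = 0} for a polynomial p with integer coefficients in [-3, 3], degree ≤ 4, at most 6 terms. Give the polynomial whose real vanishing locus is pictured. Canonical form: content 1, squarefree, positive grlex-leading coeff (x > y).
1. Degree: the shape is more complex than any degree-2 curve, so deg p = 3.
2. From the visible intercepts: among the integer gridlines, it crosses the y-axis at y ∈ {-1, 0}; one x-axis crossing is at x = 0.
3. The integer polynomial consistent with all of this is the stated p.

2*x*y^2 - 2*y^3 + 2*x^2 + x*y - 2*y^2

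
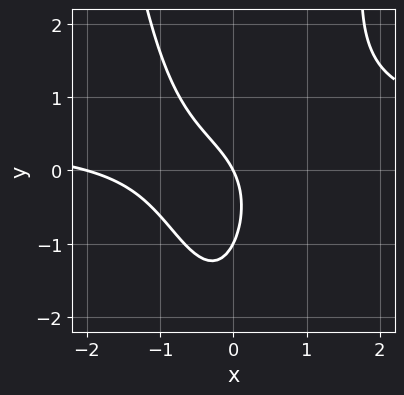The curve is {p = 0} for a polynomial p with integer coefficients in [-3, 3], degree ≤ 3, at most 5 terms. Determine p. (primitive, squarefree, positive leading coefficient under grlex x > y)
2*x^2*y - x^2 - y^2 - 2*x - y

1. Degree: the shape is more complex than any degree-2 curve, so deg p = 3.
2. Checking where it meets the axes: among the integer gridlines, it crosses the x-axis at x ∈ {-2, 0}; the y-axis gridline crossings are at y ∈ {-1, 0}.
3. Assembling these constraints gives the stated polynomial.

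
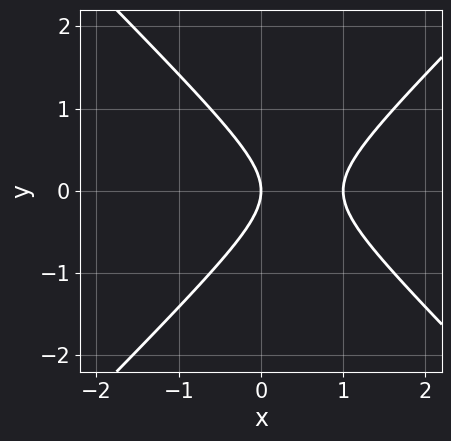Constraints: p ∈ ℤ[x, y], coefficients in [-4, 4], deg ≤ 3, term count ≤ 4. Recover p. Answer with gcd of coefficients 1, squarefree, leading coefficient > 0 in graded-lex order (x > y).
x^2 - y^2 - x

Degree: a generic line meets the curve in up to 2 points, so deg p = 2.
Symmetries: mirror symmetry y ↦ −y ⇒ only even powers of y.
Observable constraints: the x-axis gridline crossings are at x ∈ {0, 1}; it meets the y-axis at y = 0 (among the integer gridlines).
Assembling these constraints gives the stated polynomial.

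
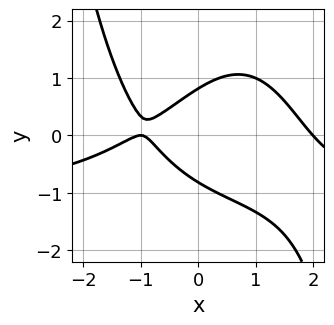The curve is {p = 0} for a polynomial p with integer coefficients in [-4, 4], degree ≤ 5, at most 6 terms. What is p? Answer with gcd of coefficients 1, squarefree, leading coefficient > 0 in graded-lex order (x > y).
x^3*y + x^3 + 3*y^2 - 3*x - 2

First, degree: the shape is more complex than any degree-3 curve, so deg p = 4.
Next, reading off the gridlines: among the integer gridlines, it crosses the x-axis at x ∈ {-1, 2}.
Finally, assembling these constraints gives the stated polynomial.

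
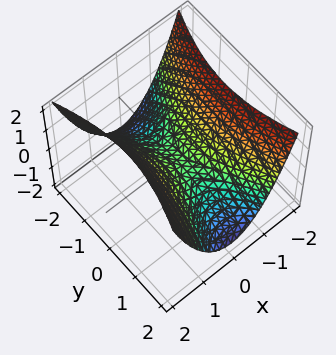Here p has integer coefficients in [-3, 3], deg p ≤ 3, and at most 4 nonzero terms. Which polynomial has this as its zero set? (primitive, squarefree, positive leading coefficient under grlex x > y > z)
3*x^2 - y^2 - 3*z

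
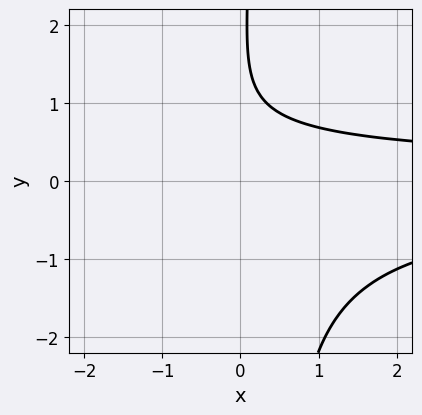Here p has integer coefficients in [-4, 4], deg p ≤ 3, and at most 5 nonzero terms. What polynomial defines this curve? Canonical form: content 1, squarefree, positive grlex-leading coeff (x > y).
3*x*y^2 - y^2 + 3*y - 3

deg p = 3.
Checking where it meets the axes: it misses every integer gridline on the y-axis; the curve avoids every integer x-axis point in the box.
Matching integer coefficients to the picture gives p.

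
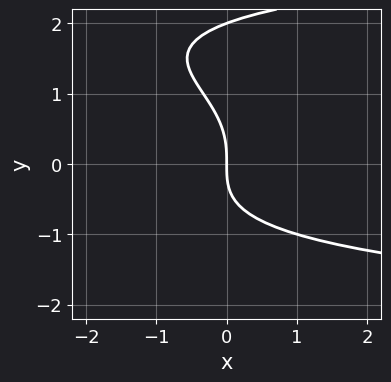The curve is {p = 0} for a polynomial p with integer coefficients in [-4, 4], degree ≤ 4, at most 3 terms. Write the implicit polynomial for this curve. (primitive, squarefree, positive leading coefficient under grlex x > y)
y^4 - 2*y^3 - 3*x

1. Degree: the shape is more complex than any degree-3 curve, so deg p = 4.
2. Reading off the gridlines: among the integer gridlines, it crosses the y-axis at y ∈ {0, 2}; it meets the x-axis at x = 0 (among the integer gridlines).
3. Putting this together gives p.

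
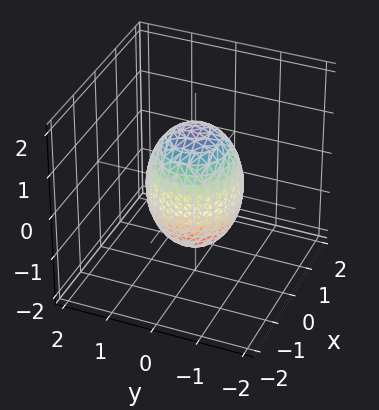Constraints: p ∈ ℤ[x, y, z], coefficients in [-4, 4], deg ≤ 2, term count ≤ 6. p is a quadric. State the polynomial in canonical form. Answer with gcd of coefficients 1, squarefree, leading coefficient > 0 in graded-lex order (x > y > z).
First, the degree is 2 — a closed, bounded, convex surface; a quadric.
Next, symmetries: mirror symmetry z ↦ −z ⇒ only even powers of z; rotational symmetry about the z-axis ⇒ p depends on x, y only through x² + y².
Next, reading off the gridlines: among the integer gridlines, it crosses the y-axis at y ∈ {-1, 1}; a circular section at z = 1 has radius between 0 and 1.
Finally, fitting integer coefficients to these (and the overall shape) gives p.

2*x^2 + 2*y^2 + z^2 - 2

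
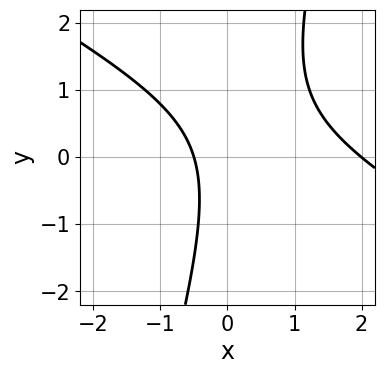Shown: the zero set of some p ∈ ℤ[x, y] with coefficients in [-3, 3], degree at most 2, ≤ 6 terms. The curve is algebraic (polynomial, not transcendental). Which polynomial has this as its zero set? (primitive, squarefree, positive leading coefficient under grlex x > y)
2*x^2 + 3*x*y - y^2 - 3*x - 2

(a) Degree: the shape is more complex than any degree-1 curve, so deg p = 2.
(b) From the visible intercepts: the curve avoids every integer y-axis point in the box; it meets the x-axis at x = 2 (among the integer gridlines).
(c) Matching integer coefficients to the picture gives p.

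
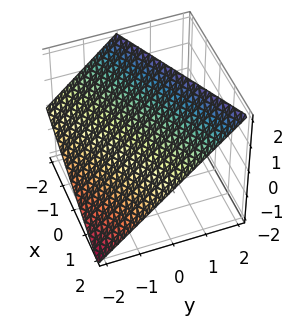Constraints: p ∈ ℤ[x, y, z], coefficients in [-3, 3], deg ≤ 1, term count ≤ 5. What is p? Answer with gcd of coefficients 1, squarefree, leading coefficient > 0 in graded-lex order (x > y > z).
1. Degree: the surface is flat (a plane), so deg p = 1.
2. Reading off the gridlines: one x-axis crossing is at x = 2; one z-axis crossing is at z = 1.
3. Fitting integer coefficients to these (and the overall shape) gives p. Check: (0, -1, 0) on the y-axis lies on the surface, and p(0, -1, 0) = 0. ✓

x - 2*y + 2*z - 2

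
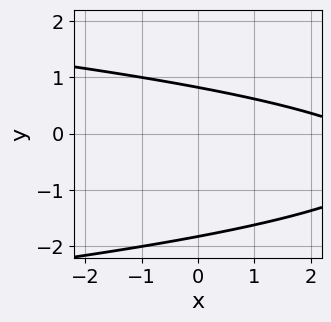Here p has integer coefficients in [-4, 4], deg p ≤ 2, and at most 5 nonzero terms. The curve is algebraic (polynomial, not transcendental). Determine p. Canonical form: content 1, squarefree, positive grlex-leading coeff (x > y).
2*y^2 + x + 2*y - 3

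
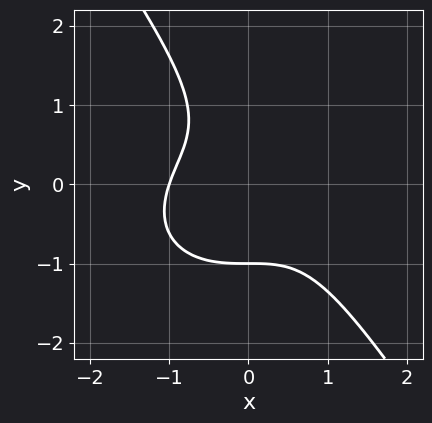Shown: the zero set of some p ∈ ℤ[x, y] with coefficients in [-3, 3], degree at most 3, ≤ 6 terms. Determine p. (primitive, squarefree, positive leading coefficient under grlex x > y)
First, degree: no degree-2 curve has this shape, so deg p = 3.
Next, from the visible intercepts: it meets the y-axis at y = -1 (among the integer gridlines); it crosses the x-axis at the gridline x = -1.
Finally, matching integer coefficients to the picture gives p.

x^3 + x*y^2 + y^3 + x*y + 1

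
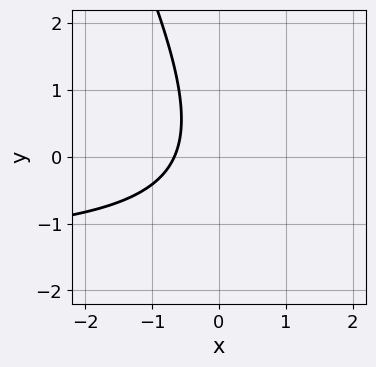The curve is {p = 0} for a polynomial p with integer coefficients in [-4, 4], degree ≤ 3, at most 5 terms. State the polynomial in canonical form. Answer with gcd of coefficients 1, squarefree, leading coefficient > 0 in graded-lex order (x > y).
2*x*y + y^2 + 3*x + 2

deg p = 2.
Reading off the gridlines: the curve avoids every integer y-axis point in the box.
These observations pin down the coefficients.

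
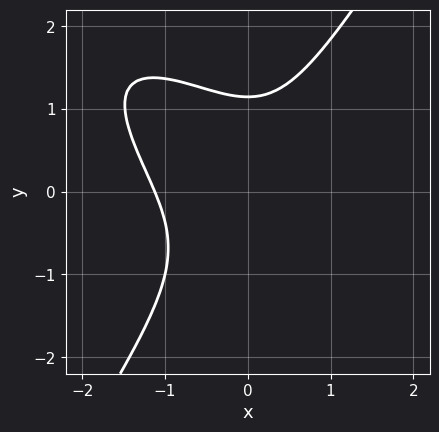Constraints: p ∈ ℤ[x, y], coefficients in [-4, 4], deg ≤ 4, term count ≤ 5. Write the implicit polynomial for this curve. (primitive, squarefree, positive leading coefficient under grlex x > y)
Degree: the shape is more complex than any degree-2 curve, so deg p = 3.
The integer polynomial consistent with all of this is the stated p.

3*x^3 + 3*x^2*y - 2*y^3 + x^2 + 3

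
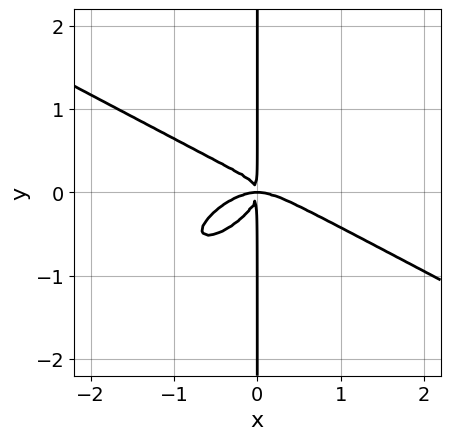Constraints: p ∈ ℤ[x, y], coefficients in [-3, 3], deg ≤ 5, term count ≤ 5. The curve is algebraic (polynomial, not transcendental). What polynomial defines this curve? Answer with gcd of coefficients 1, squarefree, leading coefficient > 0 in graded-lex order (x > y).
x^4 - 2*x^2*y^2 + 3*x*y^3 + x^2*y

First, deg p = 4. A generic line meets the curve in up to 4 points.
Then, reading off the gridlines: the visible y-axis segment lies entirely on the curve.
Finally, the integer polynomial consistent with all of this is the stated p.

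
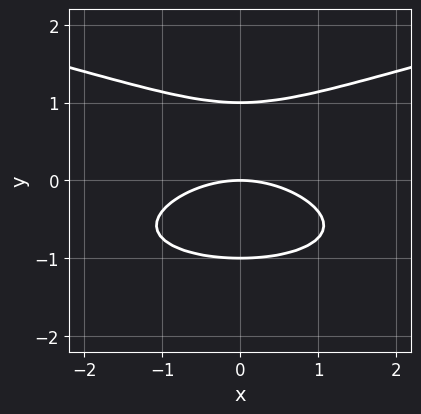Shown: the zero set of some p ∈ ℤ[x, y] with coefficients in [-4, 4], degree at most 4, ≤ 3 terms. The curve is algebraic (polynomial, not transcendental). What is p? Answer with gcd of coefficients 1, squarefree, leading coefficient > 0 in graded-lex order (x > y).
3*y^3 - x^2 - 3*y

The degree is 3 — no degree-2 curve has this shape.
Symmetries: it's symmetric under x → −x, forcing even powers of x.
Reading off the gridlines: one x-axis crossing is at x = 0; the y-axis gridline crossings are at y ∈ {-1, 0, 1}.
The integer polynomial consistent with all of this is the stated p.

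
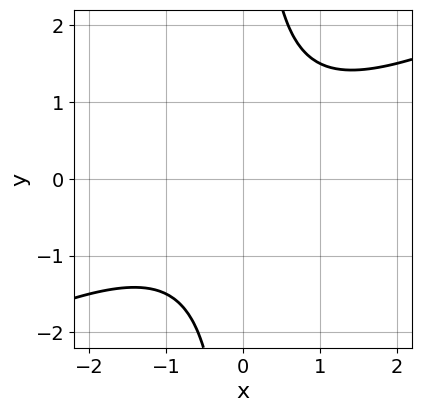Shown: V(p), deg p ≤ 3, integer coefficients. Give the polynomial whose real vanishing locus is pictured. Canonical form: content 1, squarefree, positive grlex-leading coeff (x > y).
x^2 - 2*x*y + 2

1. deg p = 2. No degree-1 curve has this shape.
2. From the visible intercepts: the curve avoids every integer x-axis point in the box; it misses every integer gridline on the y-axis.
3. Fitting integer coefficients to these (and the overall shape) gives p.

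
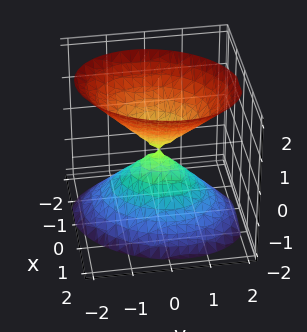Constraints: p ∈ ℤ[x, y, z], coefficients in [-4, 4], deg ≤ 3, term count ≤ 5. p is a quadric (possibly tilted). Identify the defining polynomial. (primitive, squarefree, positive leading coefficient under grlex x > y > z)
I count 2 distinct pieces.
Degree: the shape is more complex than any degree-1 surface, so deg p = 2.
From the visible intercepts: it meets the x-axis at x = 0 (among the integer gridlines); one z-axis crossing is at z = 0.
Matching integer coefficients to the picture gives p.

3*x^2 - x*y + 2*y^2 - 2*z^2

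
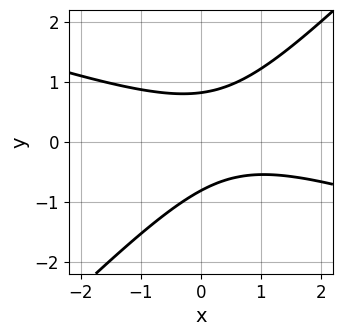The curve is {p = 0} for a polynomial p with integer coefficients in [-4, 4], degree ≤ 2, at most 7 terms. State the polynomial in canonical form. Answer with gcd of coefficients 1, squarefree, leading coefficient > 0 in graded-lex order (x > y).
x^2 + 2*x*y - 3*y^2 - x + 2

deg p = 2.
Checking where it meets the axes: the curve avoids every integer x-axis point in the box.
Solving for integer coefficients yields p as stated.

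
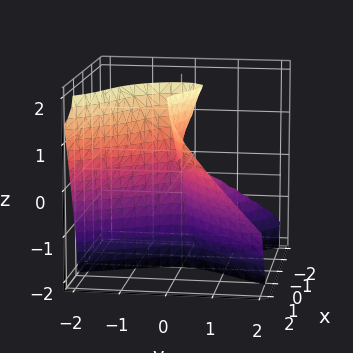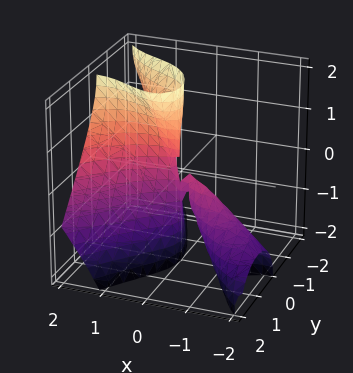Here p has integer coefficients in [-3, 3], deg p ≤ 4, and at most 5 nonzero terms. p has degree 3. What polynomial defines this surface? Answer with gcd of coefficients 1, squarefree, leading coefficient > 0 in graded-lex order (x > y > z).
x^3 - 2*x^2*z + x*z^2 - 2*x*y - 2*y^2

1. deg p = 3. The shape is more complex than any degree-2 surface.
2. Observable constraints: the visible z-axis segment lies entirely on the surface; it meets the y-axis at y = 0 (among the integer gridlines); it meets the x-axis at x = 0 (among the integer gridlines).
3. Matching integer coefficients to the picture gives p.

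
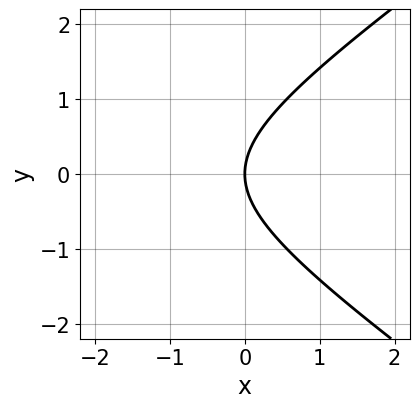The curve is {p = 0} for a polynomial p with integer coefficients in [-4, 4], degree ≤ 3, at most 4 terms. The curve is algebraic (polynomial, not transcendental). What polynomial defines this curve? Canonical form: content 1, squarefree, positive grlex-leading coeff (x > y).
x^2 - 2*y^2 + 3*x

The degree is 2 — a generic line meets the curve in up to 2 points.
Symmetries: it's symmetric under y → −y, forcing even powers of y.
Checking where it meets the axes: it meets the x-axis at x = 0 (among the integer gridlines); it meets the y-axis at y = 0 (among the integer gridlines).
These observations pin down the coefficients.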